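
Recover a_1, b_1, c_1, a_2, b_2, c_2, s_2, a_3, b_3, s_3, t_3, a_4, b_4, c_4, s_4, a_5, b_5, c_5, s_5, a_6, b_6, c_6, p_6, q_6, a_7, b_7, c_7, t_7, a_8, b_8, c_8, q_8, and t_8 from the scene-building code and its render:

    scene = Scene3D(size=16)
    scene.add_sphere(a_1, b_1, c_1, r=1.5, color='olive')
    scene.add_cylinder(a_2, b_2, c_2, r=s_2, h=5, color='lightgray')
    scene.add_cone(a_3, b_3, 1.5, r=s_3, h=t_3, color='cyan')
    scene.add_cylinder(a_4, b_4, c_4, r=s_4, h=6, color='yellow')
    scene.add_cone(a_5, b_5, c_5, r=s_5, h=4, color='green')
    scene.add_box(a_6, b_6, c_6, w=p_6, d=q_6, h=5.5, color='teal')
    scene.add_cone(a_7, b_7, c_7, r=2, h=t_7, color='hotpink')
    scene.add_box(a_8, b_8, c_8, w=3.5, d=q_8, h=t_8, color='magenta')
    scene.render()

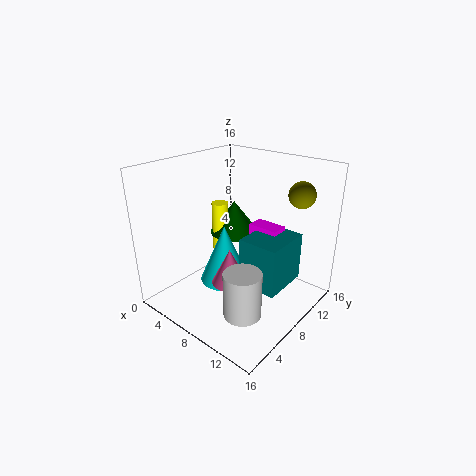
a_1 = 12.5, b_1 = 13.5, c_1 = 12.5, a_2 = 11.5, b_2 = 4.5, c_2 = 1.5, s_2 = 2, a_3 = 5.5, b_3 = 8.5, s_3 = 3, t_3 = 7, a_4 = 3.5, b_4 = 10, c_4 = 4.5, s_4 = 1, a_5 = 4.5, b_5 = 11.5, c_5 = 6.5, s_5 = 3, a_6 = 9, b_6 = 7, c_6 = 3, p_6 = 4.5, q_6 = 5.5, a_7 = 8.5, b_7 = 6, c_7 = 3.5, t_7 = 4, a_8 = 8, b_8 = 10, c_8 = 6, q_8 = 2, t_8 = 3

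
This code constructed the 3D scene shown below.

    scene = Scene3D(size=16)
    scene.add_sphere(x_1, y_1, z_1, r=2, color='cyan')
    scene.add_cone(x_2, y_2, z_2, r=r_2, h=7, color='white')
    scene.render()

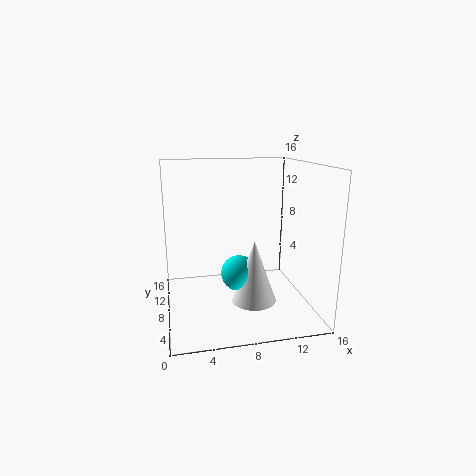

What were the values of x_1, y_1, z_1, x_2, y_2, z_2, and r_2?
x_1 = 8
y_1 = 7.5
z_1 = 4
x_2 = 9.5
y_2 = 6.5
z_2 = 1
r_2 = 2.5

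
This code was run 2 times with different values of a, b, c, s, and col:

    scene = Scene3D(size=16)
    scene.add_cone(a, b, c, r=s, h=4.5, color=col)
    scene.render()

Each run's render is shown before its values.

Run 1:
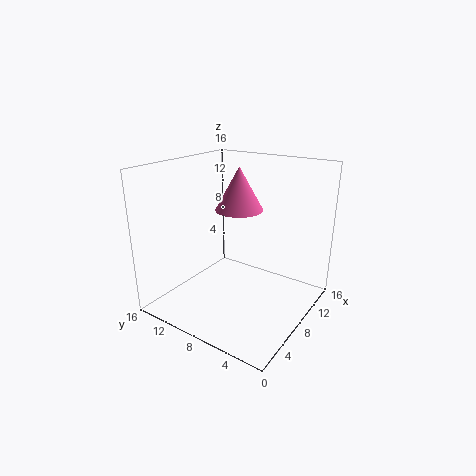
a = 7.5; b = 7.5; c = 11.5; s = 2.5; col = 'hotpink'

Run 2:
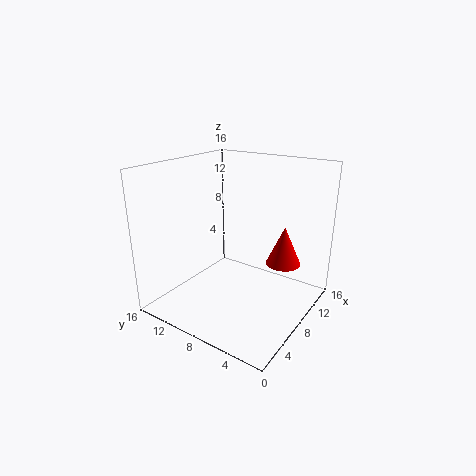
a = 11.5; b = 4; c = 4.5; s = 2; col = 'red'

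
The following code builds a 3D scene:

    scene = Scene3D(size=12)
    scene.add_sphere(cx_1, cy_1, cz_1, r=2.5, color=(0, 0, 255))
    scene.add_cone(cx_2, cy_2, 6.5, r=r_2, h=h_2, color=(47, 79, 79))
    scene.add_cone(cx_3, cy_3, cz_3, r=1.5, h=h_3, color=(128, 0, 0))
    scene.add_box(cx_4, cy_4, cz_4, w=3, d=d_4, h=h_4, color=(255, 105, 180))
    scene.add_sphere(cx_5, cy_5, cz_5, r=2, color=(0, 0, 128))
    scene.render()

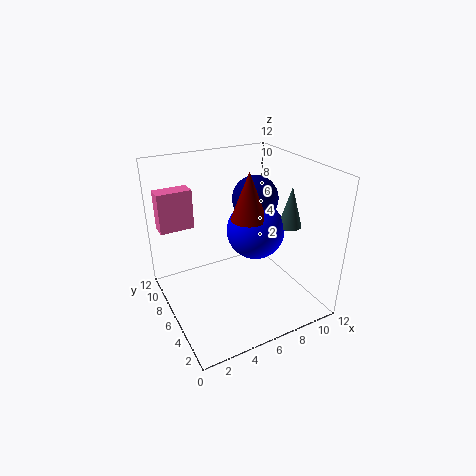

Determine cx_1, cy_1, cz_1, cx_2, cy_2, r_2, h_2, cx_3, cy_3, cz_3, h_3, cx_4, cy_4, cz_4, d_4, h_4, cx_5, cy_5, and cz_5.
cx_1 = 8, cy_1 = 6.5, cz_1 = 6, cx_2 = 10.5, cy_2 = 5, r_2 = 1, h_2 = 3.5, cx_3 = 7, cy_3 = 6, cz_3 = 7.5, h_3 = 4, cx_4 = 0.5, cy_4 = 9.5, cz_4 = 6, d_4 = 1.5, h_4 = 3.5, cx_5 = 8.5, cy_5 = 7.5, cz_5 = 8.5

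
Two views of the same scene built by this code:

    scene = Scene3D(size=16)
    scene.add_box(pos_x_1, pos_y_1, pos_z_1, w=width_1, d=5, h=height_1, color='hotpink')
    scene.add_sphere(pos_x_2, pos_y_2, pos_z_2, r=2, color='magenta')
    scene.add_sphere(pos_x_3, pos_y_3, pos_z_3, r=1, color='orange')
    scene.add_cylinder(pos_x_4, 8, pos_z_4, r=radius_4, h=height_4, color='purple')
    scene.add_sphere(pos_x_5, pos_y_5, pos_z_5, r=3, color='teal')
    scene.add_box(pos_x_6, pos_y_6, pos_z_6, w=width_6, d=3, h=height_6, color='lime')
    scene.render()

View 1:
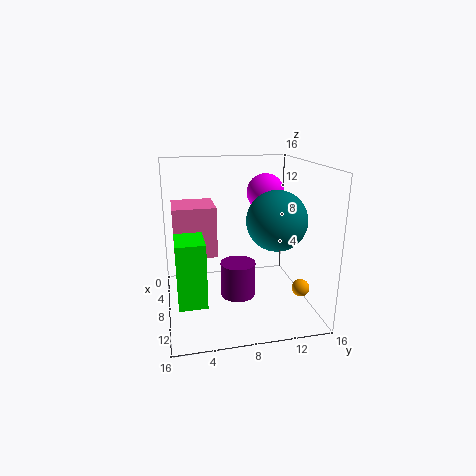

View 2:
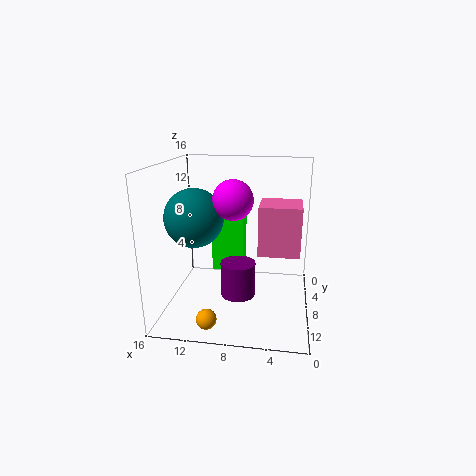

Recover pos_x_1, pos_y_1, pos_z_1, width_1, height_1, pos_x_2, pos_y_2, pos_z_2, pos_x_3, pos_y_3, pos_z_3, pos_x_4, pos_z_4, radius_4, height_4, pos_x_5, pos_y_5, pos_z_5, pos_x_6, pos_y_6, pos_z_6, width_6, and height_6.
pos_x_1 = 1; pos_y_1 = 1; pos_z_1 = 5; width_1 = 5; height_1 = 6; pos_x_2 = 8; pos_y_2 = 11; pos_z_2 = 13; pos_x_3 = 10; pos_y_3 = 15; pos_z_3 = 2; pos_x_4 = 8; pos_z_4 = 1; radius_4 = 2; height_4 = 4; pos_x_5 = 12; pos_y_5 = 11; pos_z_5 = 11; pos_x_6 = 8; pos_y_6 = 1; pos_z_6 = 2; width_6 = 4; height_6 = 7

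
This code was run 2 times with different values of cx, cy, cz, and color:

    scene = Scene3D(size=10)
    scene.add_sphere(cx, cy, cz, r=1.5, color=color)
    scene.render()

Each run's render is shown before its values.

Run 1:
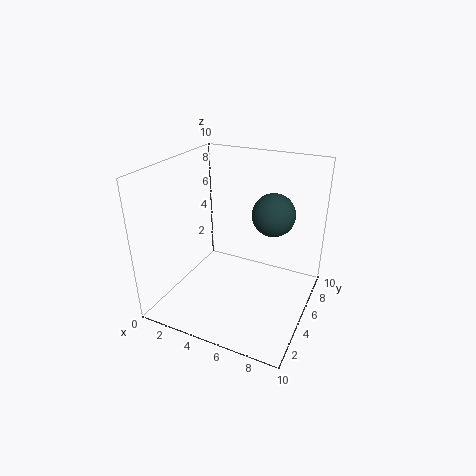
cx = 7; cy = 6.5; cz = 6.5; color = 'darkslategray'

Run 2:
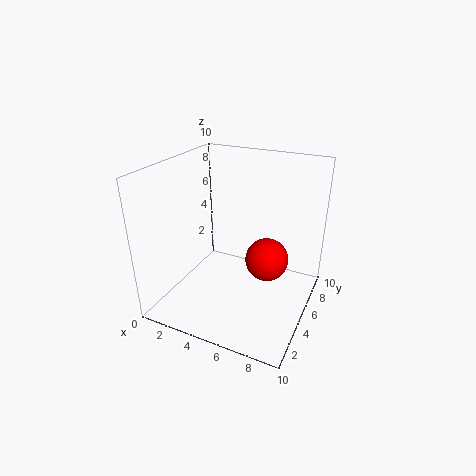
cx = 7; cy = 5.5; cz = 3.5; color = 'red'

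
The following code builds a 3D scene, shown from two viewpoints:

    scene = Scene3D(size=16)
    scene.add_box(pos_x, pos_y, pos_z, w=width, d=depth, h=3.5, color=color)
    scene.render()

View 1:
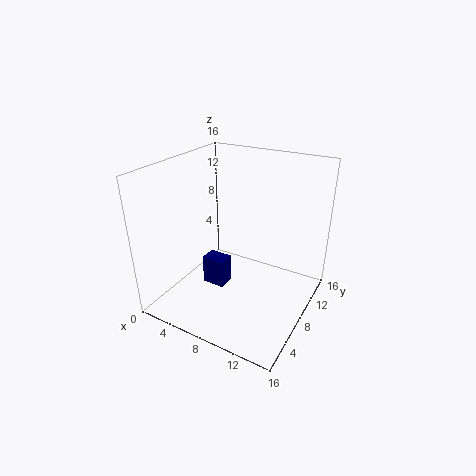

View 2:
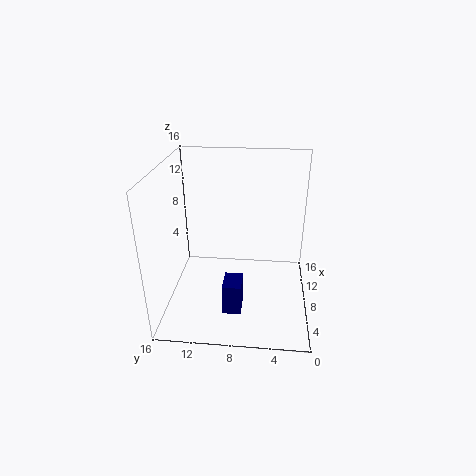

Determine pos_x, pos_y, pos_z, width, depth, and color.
pos_x = 3.5, pos_y = 7.25, pos_z = 1, width = 2.75, depth = 2, color = 'navy'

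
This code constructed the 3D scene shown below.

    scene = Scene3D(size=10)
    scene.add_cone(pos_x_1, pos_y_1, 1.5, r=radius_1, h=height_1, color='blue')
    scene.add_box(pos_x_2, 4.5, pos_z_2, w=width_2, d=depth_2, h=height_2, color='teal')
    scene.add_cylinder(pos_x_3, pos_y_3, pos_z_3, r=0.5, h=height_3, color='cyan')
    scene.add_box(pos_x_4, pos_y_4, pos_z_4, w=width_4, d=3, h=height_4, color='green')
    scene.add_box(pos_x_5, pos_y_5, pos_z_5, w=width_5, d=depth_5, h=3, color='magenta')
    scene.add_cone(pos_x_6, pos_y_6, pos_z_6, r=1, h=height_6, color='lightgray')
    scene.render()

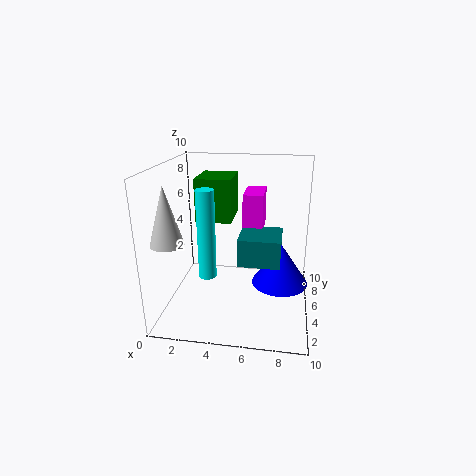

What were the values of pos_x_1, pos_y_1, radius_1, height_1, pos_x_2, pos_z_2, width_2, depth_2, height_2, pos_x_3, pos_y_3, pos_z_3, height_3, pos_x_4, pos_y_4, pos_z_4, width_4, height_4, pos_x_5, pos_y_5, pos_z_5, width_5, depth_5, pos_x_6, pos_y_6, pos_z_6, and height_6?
pos_x_1 = 8
pos_y_1 = 5.5
radius_1 = 2
height_1 = 3
pos_x_2 = 5
pos_z_2 = 3
width_2 = 3
depth_2 = 3
height_2 = 2
pos_x_3 = 4
pos_y_3 = 0.5
pos_z_3 = 4.5
height_3 = 5
pos_x_4 = 2
pos_y_4 = 5
pos_z_4 = 6
width_4 = 2.5
height_4 = 3
pos_x_5 = 5
pos_y_5 = 7
pos_z_5 = 4.5
width_5 = 1.5
depth_5 = 3
pos_x_6 = 1.5
pos_y_6 = 1
pos_z_6 = 6
height_6 = 3.5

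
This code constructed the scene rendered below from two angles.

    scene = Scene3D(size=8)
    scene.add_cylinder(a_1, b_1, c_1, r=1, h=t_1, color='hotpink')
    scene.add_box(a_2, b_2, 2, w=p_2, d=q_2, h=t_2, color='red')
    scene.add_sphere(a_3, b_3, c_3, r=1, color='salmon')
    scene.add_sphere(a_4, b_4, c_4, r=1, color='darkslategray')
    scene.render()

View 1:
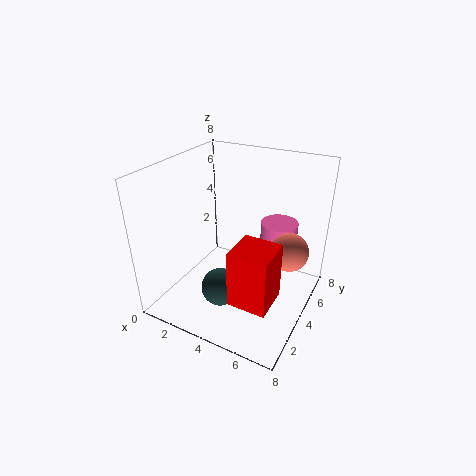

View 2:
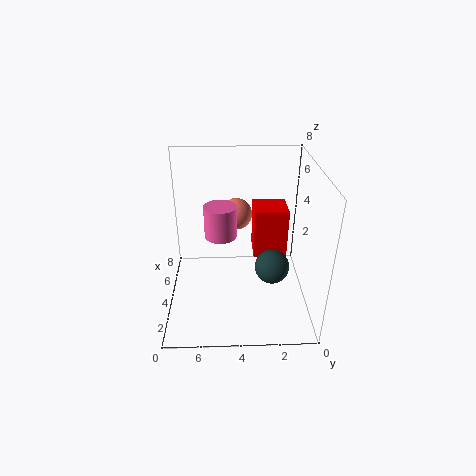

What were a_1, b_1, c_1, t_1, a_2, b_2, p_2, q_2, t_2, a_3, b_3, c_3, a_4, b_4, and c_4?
a_1 = 6
b_1 = 5
c_1 = 3
t_1 = 2
a_2 = 5
b_2 = 1
p_2 = 2
q_2 = 2
t_2 = 3
a_3 = 7
b_3 = 4
c_3 = 4
a_4 = 4
b_4 = 2
c_4 = 2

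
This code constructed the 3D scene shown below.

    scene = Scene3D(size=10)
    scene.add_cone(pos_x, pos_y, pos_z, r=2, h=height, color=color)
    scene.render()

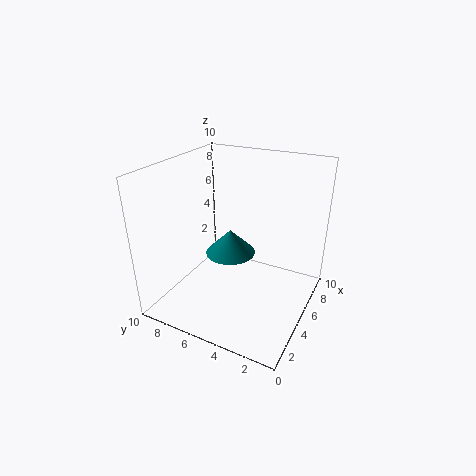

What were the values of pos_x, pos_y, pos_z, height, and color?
pos_x = 7.5; pos_y = 7; pos_z = 2; height = 2; color = 'teal'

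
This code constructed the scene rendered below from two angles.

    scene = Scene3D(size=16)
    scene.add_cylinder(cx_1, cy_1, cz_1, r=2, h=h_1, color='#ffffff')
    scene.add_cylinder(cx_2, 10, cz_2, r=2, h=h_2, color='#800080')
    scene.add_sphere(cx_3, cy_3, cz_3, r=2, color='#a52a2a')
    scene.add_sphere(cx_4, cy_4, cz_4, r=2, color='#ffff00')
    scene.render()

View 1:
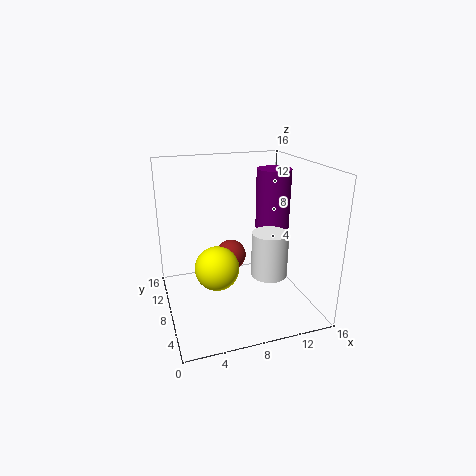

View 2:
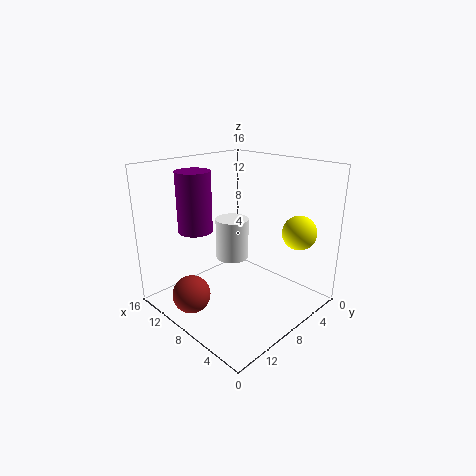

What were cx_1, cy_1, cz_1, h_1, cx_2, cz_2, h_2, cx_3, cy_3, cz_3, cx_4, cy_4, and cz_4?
cx_1 = 11
cy_1 = 6
cz_1 = 4
h_1 = 5
cx_2 = 13
cz_2 = 8
h_2 = 7
cx_3 = 9
cy_3 = 14
cz_3 = 3
cx_4 = 4
cy_4 = 2
cz_4 = 8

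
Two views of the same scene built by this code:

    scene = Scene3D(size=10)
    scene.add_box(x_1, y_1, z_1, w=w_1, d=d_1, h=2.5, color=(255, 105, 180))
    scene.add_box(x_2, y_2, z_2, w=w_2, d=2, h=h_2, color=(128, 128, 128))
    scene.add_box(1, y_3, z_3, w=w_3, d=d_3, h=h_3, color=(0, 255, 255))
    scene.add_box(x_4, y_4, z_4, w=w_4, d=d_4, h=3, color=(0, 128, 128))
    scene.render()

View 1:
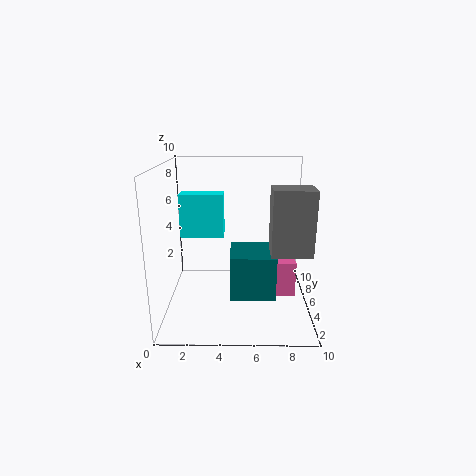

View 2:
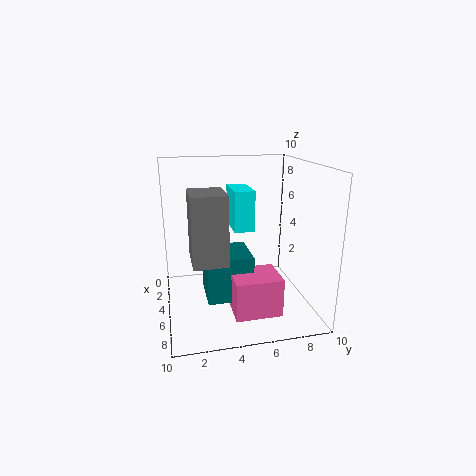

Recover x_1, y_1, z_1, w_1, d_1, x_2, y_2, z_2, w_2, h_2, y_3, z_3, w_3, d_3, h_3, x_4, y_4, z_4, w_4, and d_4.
x_1 = 6.5, y_1 = 4, z_1 = 1, w_1 = 2.5, d_1 = 3, x_2 = 7, y_2 = 1.5, z_2 = 5, w_2 = 2.5, h_2 = 4, y_3 = 5, z_3 = 5, w_3 = 3, d_3 = 1.5, h_3 = 3, x_4 = 4.5, y_4 = 2.5, z_4 = 1.5, w_4 = 3, d_4 = 3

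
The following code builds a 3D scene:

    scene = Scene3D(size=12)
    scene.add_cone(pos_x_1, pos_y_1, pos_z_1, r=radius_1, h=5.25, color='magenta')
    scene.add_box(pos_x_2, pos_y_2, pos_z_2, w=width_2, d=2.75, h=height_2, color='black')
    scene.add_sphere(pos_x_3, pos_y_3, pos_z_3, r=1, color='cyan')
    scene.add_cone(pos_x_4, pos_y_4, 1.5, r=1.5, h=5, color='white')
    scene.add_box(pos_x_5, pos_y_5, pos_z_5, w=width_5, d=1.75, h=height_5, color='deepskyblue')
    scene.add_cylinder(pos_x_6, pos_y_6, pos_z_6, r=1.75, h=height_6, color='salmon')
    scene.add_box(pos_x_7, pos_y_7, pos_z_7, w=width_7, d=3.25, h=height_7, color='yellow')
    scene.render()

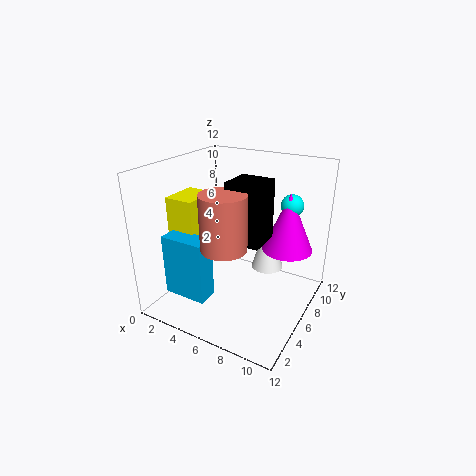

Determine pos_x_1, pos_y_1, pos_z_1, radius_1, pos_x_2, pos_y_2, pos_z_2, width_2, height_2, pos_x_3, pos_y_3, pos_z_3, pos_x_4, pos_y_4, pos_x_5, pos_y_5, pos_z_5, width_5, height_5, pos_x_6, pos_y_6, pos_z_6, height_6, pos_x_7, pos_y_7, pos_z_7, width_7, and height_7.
pos_x_1 = 9; pos_y_1 = 9.75; pos_z_1 = 4; radius_1 = 2.25; pos_x_2 = 6; pos_y_2 = 4; pos_z_2 = 6.5; width_2 = 2.75; height_2 = 4.75; pos_x_3 = 9; pos_y_3 = 10.25; pos_z_3 = 8; pos_x_4 = 7; pos_y_4 = 10; pos_x_5 = 1; pos_y_5 = 2.25; pos_z_5 = 1.25; width_5 = 3.75; height_5 = 5.25; pos_x_6 = 6.5; pos_y_6 = 3; pos_z_6 = 6.5; height_6 = 4.25; pos_x_7 = 0.5; pos_y_7 = 3.75; pos_z_7 = 4.75; width_7 = 2.5; height_7 = 4.5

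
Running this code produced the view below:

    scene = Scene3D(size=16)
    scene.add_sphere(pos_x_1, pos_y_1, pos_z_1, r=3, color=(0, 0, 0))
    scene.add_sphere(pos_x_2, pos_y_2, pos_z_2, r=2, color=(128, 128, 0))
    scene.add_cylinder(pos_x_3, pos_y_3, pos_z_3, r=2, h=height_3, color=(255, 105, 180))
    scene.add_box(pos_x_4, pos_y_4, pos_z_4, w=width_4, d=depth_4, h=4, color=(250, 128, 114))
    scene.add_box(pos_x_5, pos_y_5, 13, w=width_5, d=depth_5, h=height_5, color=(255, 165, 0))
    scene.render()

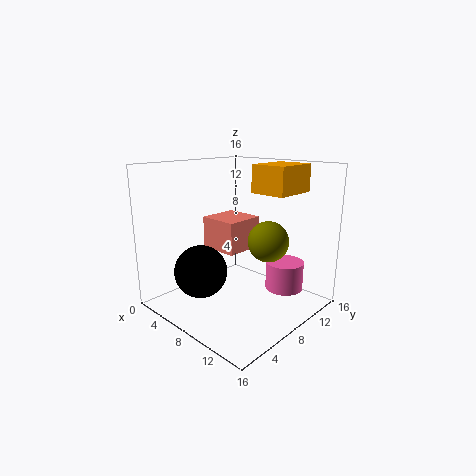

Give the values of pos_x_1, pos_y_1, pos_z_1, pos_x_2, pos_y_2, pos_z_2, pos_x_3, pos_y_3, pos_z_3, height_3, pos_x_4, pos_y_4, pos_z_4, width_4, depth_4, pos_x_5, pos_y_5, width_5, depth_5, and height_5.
pos_x_1 = 5, pos_y_1 = 5, pos_z_1 = 4, pos_x_2 = 13, pos_y_2 = 7, pos_z_2 = 9, pos_x_3 = 13, pos_y_3 = 10, pos_z_3 = 3, height_3 = 3, pos_x_4 = 1, pos_y_4 = 9, pos_z_4 = 5, width_4 = 5, depth_4 = 5, pos_x_5 = 9, pos_y_5 = 9, width_5 = 4, depth_5 = 5, height_5 = 3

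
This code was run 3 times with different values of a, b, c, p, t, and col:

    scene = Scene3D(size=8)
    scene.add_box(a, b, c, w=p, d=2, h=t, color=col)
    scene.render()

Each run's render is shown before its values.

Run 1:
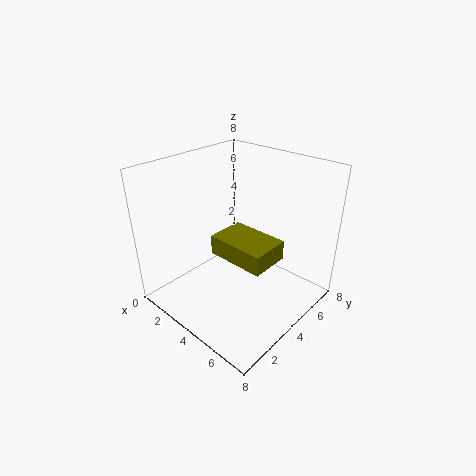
a = 4, b = 2, c = 4, p = 3, t = 1, col = 'olive'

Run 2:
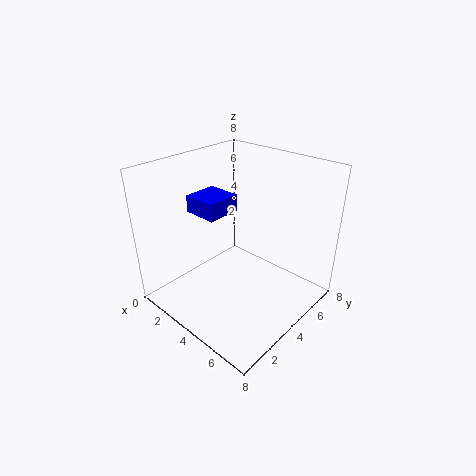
a = 1, b = 3, c = 5, p = 2, t = 1, col = 'blue'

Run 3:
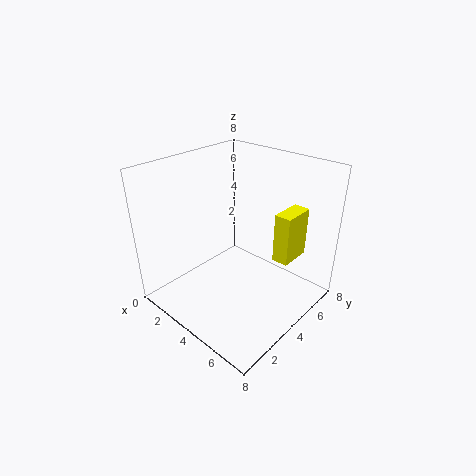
a = 5, b = 6, c = 2, p = 1, t = 3, col = 'yellow'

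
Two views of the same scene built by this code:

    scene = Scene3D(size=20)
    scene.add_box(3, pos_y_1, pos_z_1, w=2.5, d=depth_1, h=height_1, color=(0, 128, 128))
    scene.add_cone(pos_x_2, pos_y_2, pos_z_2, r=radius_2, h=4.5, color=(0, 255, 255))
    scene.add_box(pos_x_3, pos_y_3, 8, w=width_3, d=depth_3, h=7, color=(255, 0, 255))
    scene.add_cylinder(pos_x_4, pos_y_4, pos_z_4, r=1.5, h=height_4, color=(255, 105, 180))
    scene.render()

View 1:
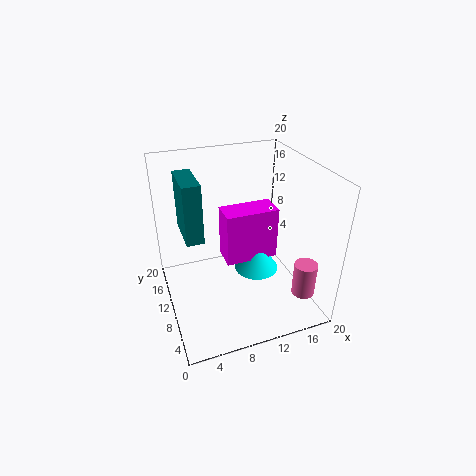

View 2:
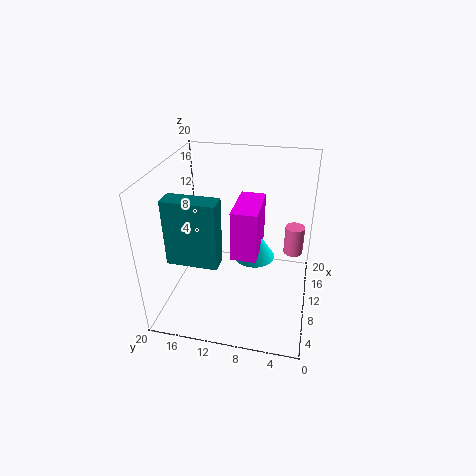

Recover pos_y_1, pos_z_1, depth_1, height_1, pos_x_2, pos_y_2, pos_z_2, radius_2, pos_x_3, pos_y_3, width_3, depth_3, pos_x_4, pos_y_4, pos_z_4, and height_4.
pos_y_1 = 11
pos_z_1 = 9.5
depth_1 = 6.5
height_1 = 8.5
pos_x_2 = 12
pos_y_2 = 8
pos_z_2 = 6
radius_2 = 3
pos_x_3 = 7.5
pos_y_3 = 7
width_3 = 7
depth_3 = 3.5
pos_x_4 = 16.5
pos_y_4 = 2.5
pos_z_4 = 4.5
height_4 = 4.5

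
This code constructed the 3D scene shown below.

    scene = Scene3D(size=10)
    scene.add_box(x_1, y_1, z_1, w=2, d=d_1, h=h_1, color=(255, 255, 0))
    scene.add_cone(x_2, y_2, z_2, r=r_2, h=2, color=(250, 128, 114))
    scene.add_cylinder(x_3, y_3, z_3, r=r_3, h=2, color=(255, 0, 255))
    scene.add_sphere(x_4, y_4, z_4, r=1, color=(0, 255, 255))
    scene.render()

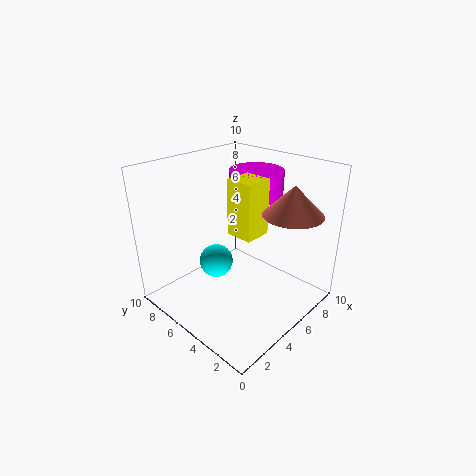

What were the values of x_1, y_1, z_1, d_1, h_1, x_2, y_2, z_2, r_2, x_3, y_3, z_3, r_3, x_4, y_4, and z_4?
x_1 = 5; y_1 = 4; z_1 = 5; d_1 = 2; h_1 = 4; x_2 = 7; y_2 = 2; z_2 = 7; r_2 = 2; x_3 = 8; y_3 = 6; z_3 = 7; r_3 = 2; x_4 = 2; y_4 = 4; z_4 = 5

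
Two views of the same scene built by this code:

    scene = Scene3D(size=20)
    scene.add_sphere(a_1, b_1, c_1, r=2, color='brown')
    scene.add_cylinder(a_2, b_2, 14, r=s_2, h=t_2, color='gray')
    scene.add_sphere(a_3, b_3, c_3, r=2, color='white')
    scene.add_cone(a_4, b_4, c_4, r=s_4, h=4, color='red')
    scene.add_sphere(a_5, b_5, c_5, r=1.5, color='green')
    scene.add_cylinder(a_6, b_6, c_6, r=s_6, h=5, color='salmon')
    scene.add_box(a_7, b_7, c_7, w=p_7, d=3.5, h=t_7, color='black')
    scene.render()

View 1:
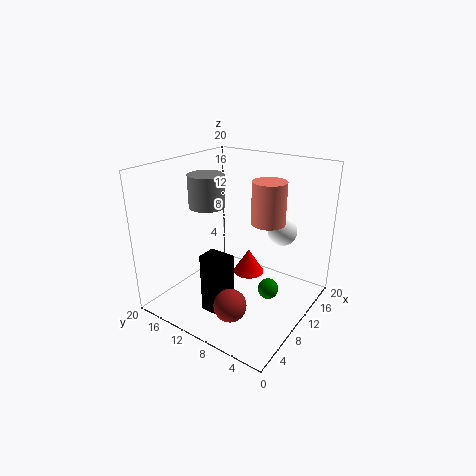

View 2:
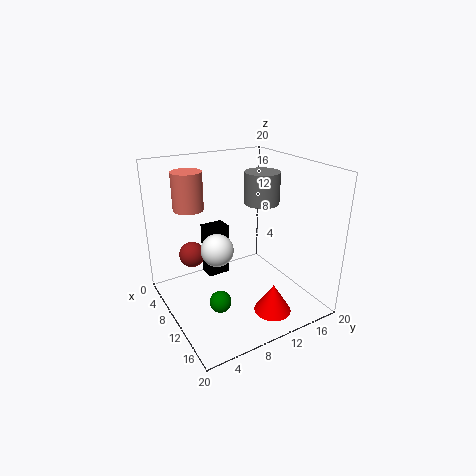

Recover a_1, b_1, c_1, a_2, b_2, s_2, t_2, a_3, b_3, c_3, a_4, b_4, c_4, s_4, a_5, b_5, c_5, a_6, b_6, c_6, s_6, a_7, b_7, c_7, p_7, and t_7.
a_1 = 2.5; b_1 = 6; c_1 = 5; a_2 = 9; b_2 = 14.5; s_2 = 2.5; t_2 = 4.5; a_3 = 13.5; b_3 = 5; c_3 = 11; a_4 = 16; b_4 = 12; c_4 = 1; s_4 = 2.5; a_5 = 12; b_5 = 6; c_5 = 2; a_6 = 7.5; b_6 = 4; c_6 = 14.5; s_6 = 2; a_7 = 3; b_7 = 7.5; c_7 = 2; p_7 = 2.5; t_7 = 8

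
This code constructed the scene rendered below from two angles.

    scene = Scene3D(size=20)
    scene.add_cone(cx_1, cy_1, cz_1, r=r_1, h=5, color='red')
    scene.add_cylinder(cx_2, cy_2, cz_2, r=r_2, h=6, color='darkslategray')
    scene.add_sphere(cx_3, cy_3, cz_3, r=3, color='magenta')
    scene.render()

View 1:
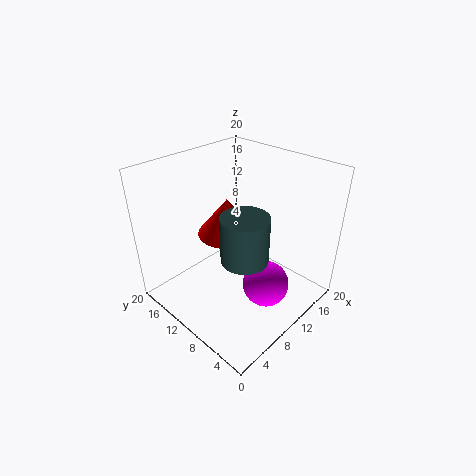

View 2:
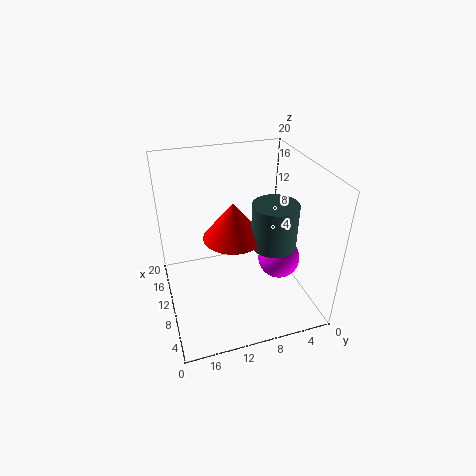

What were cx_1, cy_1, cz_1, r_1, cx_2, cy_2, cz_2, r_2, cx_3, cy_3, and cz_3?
cx_1 = 9, cy_1 = 11, cz_1 = 11, r_1 = 4, cx_2 = 7, cy_2 = 6, cz_2 = 10, r_2 = 3, cx_3 = 9, cy_3 = 4, cz_3 = 6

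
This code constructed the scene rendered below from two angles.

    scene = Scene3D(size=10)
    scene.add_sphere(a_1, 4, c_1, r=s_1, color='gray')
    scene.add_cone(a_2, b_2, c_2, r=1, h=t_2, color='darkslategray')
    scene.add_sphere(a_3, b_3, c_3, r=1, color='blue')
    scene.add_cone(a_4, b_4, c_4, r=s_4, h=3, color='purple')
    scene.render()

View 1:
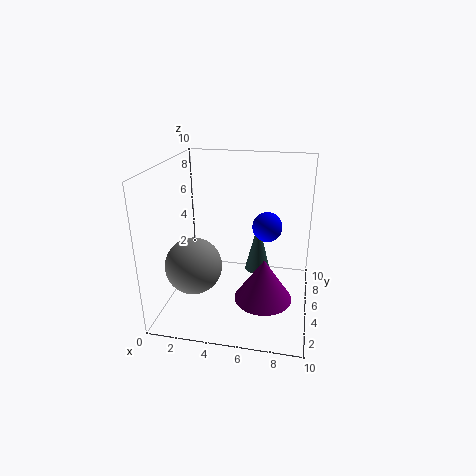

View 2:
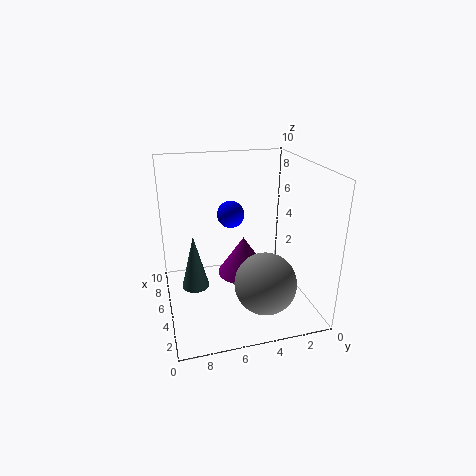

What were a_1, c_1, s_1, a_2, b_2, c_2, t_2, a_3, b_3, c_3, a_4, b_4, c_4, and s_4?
a_1 = 2; c_1 = 3; s_1 = 2; a_2 = 6; b_2 = 8; c_2 = 1; t_2 = 4; a_3 = 7; b_3 = 5; c_3 = 6; a_4 = 7; b_4 = 4; c_4 = 1; s_4 = 2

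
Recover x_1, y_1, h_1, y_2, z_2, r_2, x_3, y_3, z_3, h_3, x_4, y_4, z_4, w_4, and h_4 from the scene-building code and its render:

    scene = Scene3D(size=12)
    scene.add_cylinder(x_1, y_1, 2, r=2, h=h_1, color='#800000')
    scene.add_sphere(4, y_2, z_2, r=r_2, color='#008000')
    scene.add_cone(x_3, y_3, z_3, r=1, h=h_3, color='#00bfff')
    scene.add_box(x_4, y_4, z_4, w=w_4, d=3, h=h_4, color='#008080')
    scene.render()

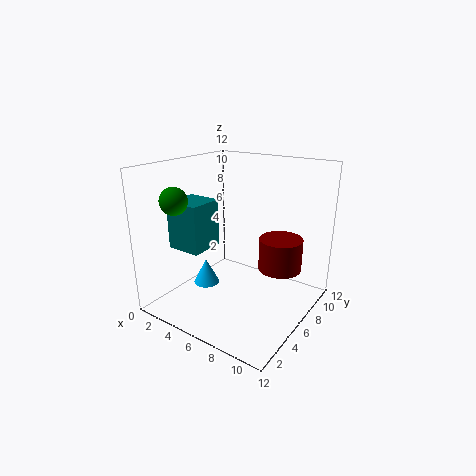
x_1 = 8; y_1 = 10; h_1 = 3; y_2 = 1; z_2 = 10; r_2 = 1; x_3 = 5; y_3 = 3; z_3 = 3; h_3 = 2; x_4 = 1; y_4 = 3; z_4 = 5; w_4 = 3; h_4 = 4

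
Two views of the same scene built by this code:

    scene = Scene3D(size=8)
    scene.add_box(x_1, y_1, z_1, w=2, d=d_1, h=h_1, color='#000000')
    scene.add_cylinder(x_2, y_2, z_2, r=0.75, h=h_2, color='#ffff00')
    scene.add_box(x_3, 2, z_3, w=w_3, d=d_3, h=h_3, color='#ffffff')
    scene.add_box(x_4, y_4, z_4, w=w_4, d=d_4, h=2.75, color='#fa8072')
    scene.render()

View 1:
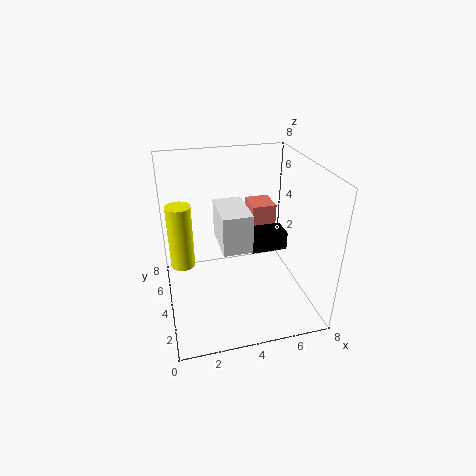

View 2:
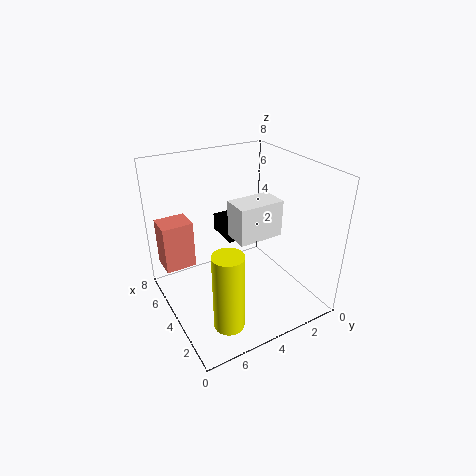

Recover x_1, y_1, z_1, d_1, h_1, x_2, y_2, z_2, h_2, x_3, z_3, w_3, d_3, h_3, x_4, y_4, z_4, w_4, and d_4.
x_1 = 4.5, y_1 = 3, z_1 = 3.5, d_1 = 1.25, h_1 = 1, x_2 = 1, y_2 = 6.25, z_2 = 1.25, h_2 = 4, x_3 = 2.75, z_3 = 4.25, w_3 = 1.5, d_3 = 2.5, h_3 = 2, x_4 = 5.5, y_4 = 6, z_4 = 2, w_4 = 1.5, d_4 = 1.75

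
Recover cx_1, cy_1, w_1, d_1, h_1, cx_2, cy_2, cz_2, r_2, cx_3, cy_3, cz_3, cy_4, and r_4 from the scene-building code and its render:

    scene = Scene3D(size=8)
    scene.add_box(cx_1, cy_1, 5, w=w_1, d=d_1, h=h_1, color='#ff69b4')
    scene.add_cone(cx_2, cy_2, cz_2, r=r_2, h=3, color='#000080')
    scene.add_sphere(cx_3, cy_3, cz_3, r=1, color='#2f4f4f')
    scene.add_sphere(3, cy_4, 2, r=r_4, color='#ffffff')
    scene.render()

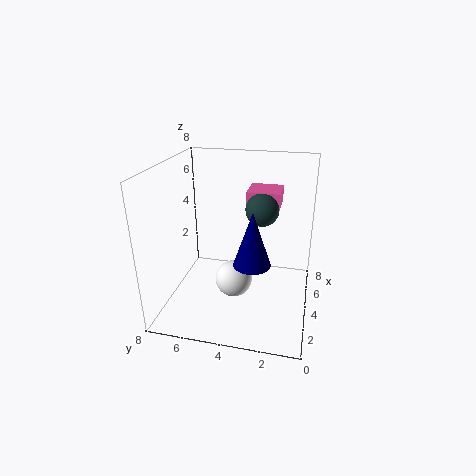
cx_1 = 6; cy_1 = 2; w_1 = 2; d_1 = 2; h_1 = 1; cx_2 = 3; cy_2 = 3; cz_2 = 3; r_2 = 1; cx_3 = 6; cy_3 = 3; cz_3 = 5; cy_4 = 4; r_4 = 1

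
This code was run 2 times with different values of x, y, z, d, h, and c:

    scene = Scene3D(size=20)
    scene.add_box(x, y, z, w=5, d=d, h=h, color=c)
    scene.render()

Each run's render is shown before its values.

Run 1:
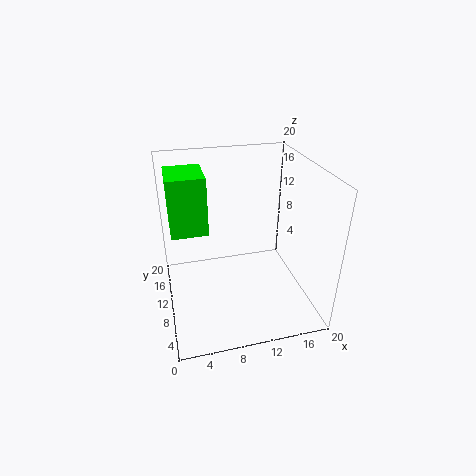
x = 1
y = 10
z = 11
d = 6
h = 8
c = 'lime'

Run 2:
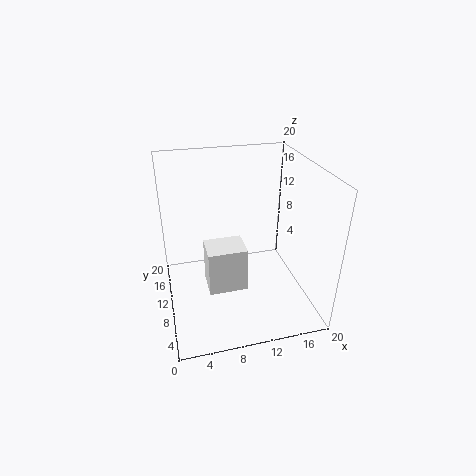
x = 5
y = 5
z = 5
d = 4
h = 6
c = 'white'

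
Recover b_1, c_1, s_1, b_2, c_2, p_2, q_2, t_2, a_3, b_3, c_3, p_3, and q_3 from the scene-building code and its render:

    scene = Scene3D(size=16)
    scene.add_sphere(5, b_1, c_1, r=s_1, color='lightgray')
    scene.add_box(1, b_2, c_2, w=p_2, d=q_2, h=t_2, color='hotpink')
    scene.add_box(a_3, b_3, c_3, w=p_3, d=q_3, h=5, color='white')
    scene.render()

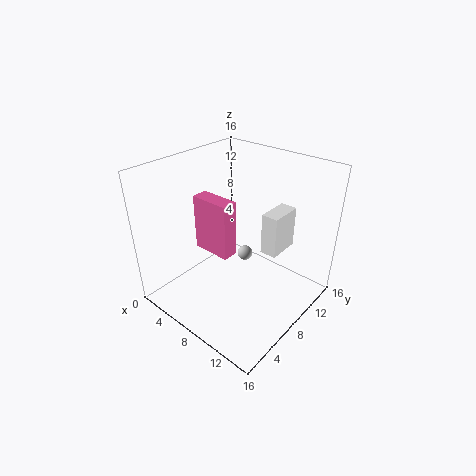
b_1 = 13; c_1 = 2; s_1 = 1; b_2 = 8; c_2 = 4; p_2 = 5; q_2 = 2; t_2 = 7; a_3 = 9; b_3 = 11; c_3 = 5; p_3 = 2; q_3 = 4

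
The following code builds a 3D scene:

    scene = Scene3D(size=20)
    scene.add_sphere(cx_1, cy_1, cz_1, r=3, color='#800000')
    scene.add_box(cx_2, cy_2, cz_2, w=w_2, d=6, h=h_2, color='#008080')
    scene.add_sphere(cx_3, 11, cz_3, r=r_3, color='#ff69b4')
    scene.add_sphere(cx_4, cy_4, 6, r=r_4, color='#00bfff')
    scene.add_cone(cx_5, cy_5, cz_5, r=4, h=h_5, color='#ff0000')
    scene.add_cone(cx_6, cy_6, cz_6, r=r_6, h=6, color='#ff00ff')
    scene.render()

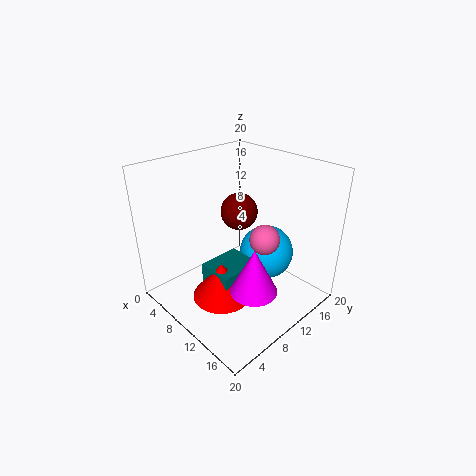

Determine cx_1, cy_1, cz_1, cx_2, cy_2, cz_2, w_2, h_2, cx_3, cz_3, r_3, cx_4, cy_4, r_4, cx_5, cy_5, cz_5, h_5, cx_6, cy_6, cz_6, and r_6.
cx_1 = 4, cy_1 = 16, cz_1 = 10, cx_2 = 8, cy_2 = 5, cz_2 = 4, w_2 = 5, h_2 = 3, cx_3 = 14, cz_3 = 11, r_3 = 2, cx_4 = 11, cy_4 = 15, r_4 = 4, cx_5 = 11, cy_5 = 6, cz_5 = 3, h_5 = 5, cx_6 = 16, cy_6 = 7, cz_6 = 6, r_6 = 3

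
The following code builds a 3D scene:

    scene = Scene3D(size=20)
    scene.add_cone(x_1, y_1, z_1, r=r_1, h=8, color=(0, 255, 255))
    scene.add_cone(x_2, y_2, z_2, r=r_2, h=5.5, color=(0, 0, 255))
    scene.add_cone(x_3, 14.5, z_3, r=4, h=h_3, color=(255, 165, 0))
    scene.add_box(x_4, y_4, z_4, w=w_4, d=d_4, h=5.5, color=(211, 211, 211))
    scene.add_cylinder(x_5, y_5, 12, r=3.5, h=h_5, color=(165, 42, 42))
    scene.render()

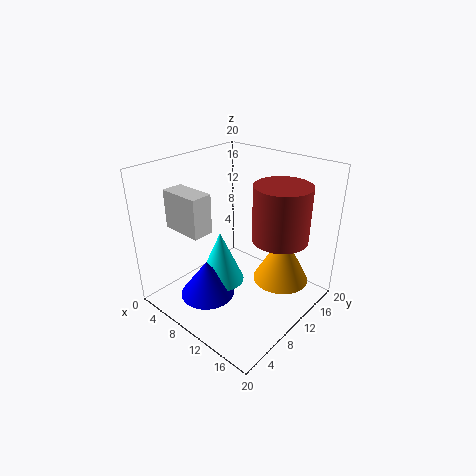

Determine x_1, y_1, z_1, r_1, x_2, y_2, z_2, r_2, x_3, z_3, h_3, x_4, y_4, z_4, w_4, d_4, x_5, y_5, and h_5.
x_1 = 6.5; y_1 = 10; z_1 = 1.5; r_1 = 3.5; x_2 = 6.5; y_2 = 7; z_2 = 0.5; r_2 = 4; x_3 = 14.5; z_3 = 3; h_3 = 7.5; x_4 = 1.5; y_4 = 4.5; z_4 = 11; w_4 = 6; d_4 = 3; x_5 = 16.5; y_5 = 10.5; h_5 = 7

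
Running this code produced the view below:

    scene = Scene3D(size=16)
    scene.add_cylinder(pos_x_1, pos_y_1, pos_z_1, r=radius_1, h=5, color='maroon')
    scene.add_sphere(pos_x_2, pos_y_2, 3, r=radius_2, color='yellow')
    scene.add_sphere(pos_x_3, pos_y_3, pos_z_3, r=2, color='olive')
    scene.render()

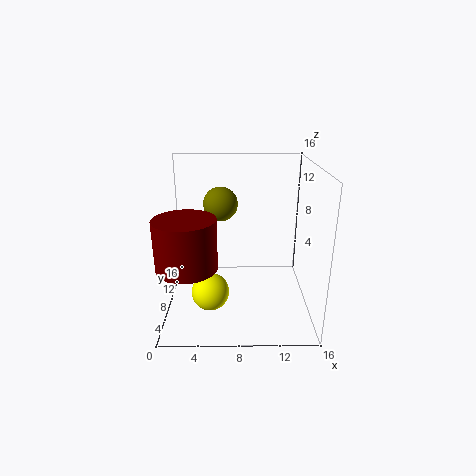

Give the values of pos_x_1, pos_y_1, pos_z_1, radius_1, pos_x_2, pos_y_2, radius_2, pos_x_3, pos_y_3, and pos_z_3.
pos_x_1 = 3
pos_y_1 = 3
pos_z_1 = 7
radius_1 = 3
pos_x_2 = 5
pos_y_2 = 5
radius_2 = 2
pos_x_3 = 6
pos_y_3 = 11
pos_z_3 = 11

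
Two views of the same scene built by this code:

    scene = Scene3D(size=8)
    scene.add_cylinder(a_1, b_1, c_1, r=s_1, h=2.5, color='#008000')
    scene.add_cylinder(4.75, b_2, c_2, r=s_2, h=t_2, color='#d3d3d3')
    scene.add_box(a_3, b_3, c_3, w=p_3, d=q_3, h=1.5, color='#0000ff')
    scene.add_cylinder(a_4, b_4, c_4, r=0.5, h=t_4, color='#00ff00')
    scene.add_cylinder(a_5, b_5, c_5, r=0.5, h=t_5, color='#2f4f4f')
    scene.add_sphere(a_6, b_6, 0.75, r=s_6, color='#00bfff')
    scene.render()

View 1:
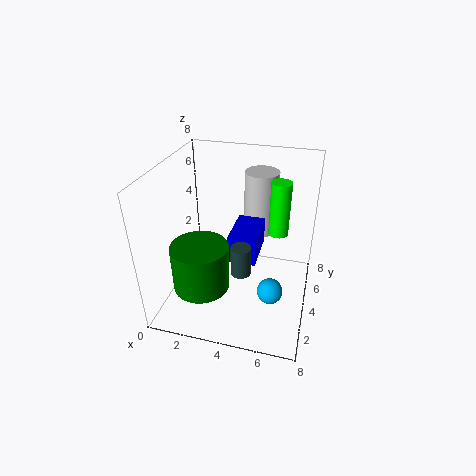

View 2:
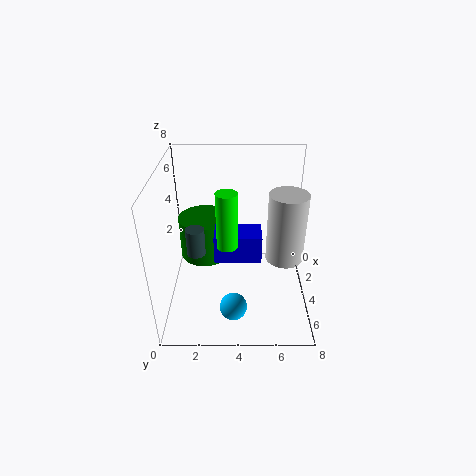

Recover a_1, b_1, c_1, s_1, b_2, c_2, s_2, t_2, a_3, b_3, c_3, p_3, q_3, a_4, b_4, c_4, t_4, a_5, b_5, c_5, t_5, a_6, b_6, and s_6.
a_1 = 2.5
b_1 = 2
c_1 = 2
s_1 = 1.5
b_2 = 6.5
c_2 = 3.25
s_2 = 1
t_2 = 3.75
a_3 = 3.75
b_3 = 2.75
c_3 = 3.25
p_3 = 1.5
q_3 = 2.5
a_4 = 6.25
b_4 = 3.5
c_4 = 5
t_4 = 2.75
a_5 = 4.75
b_5 = 1.75
c_5 = 3.5
t_5 = 1.5
a_6 = 6
b_6 = 3.75
s_6 = 0.75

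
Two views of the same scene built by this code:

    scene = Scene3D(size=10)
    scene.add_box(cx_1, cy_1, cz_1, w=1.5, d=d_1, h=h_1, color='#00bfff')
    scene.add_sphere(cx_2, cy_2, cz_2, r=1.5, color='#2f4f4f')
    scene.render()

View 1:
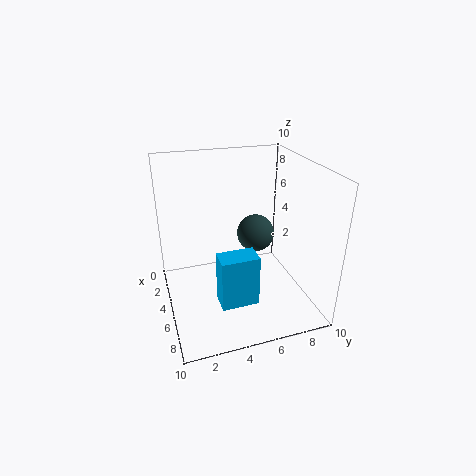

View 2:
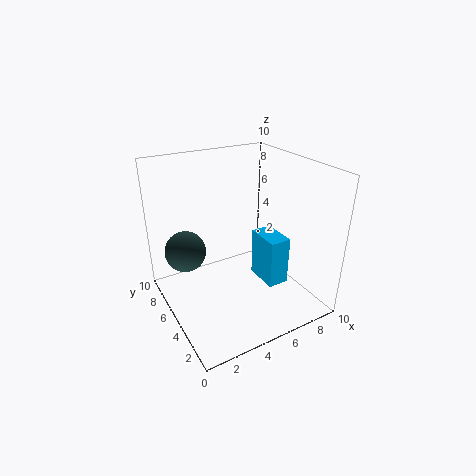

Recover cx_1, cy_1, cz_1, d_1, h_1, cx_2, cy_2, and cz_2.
cx_1 = 6.5, cy_1 = 3, cz_1 = 1.5, d_1 = 2.5, h_1 = 3.5, cx_2 = 2, cy_2 = 7.5, cz_2 = 3.5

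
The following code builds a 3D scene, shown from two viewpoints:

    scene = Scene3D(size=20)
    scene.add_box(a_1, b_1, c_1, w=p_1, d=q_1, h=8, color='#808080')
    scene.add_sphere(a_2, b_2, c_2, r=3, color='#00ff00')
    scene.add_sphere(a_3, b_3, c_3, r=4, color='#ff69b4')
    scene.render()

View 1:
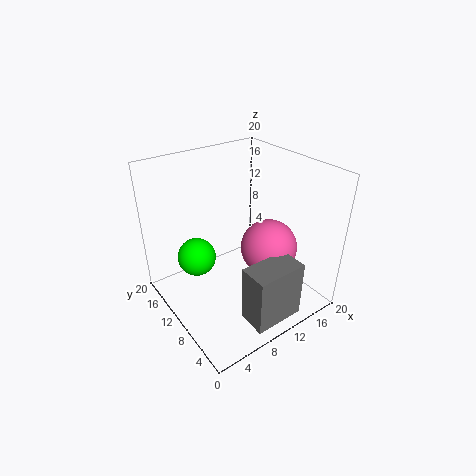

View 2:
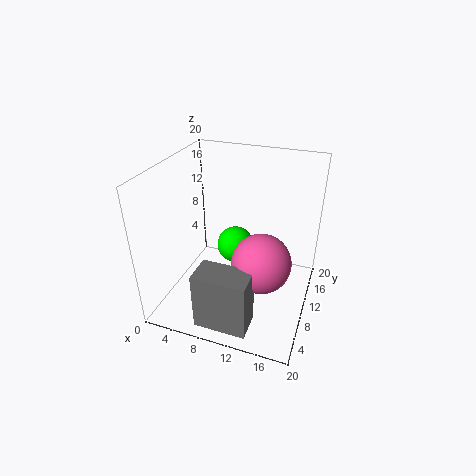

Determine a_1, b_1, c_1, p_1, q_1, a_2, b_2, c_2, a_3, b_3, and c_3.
a_1 = 7
b_1 = 1
c_1 = 1
p_1 = 7
q_1 = 4
a_2 = 7
b_2 = 17
c_2 = 4
a_3 = 14
b_3 = 8
c_3 = 8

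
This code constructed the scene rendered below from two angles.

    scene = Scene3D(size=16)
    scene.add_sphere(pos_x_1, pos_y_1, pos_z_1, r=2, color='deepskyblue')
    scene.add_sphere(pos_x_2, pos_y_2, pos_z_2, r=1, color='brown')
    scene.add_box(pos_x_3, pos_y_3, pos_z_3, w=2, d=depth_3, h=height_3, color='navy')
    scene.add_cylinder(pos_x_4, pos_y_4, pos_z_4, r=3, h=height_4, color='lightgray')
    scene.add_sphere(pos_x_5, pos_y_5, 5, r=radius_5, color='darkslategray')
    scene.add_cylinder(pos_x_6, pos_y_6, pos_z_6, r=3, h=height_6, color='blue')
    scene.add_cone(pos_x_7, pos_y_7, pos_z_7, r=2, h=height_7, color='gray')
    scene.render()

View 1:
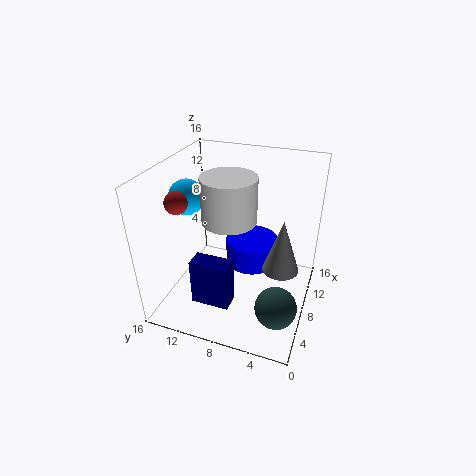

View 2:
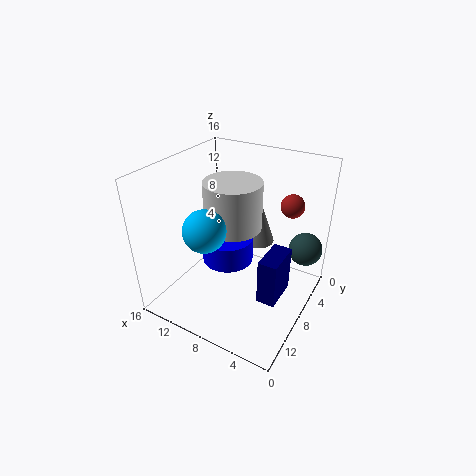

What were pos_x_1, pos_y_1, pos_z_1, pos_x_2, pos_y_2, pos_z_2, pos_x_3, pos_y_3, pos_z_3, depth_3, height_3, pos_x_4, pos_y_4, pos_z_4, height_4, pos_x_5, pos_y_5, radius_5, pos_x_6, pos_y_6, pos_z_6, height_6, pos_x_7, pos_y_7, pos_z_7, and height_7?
pos_x_1 = 8
pos_y_1 = 14
pos_z_1 = 12
pos_x_2 = 1
pos_y_2 = 11
pos_z_2 = 15
pos_x_3 = 2
pos_y_3 = 7
pos_z_3 = 3
depth_3 = 4
height_3 = 5
pos_x_4 = 8
pos_y_4 = 9
pos_z_4 = 10
height_4 = 5
pos_x_5 = 2
pos_y_5 = 2
radius_5 = 2
pos_x_6 = 10
pos_y_6 = 7
pos_z_6 = 4
height_6 = 3
pos_x_7 = 8
pos_y_7 = 3
pos_z_7 = 5
height_7 = 6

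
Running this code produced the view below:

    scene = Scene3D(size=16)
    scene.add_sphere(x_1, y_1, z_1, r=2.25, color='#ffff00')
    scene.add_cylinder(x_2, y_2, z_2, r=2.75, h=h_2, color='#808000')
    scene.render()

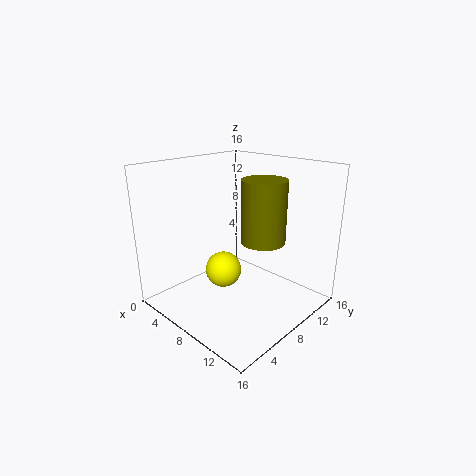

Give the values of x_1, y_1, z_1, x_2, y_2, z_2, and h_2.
x_1 = 4.25
y_1 = 9.25
z_1 = 2.25
x_2 = 7.75
y_2 = 12.75
z_2 = 6
h_2 = 7.75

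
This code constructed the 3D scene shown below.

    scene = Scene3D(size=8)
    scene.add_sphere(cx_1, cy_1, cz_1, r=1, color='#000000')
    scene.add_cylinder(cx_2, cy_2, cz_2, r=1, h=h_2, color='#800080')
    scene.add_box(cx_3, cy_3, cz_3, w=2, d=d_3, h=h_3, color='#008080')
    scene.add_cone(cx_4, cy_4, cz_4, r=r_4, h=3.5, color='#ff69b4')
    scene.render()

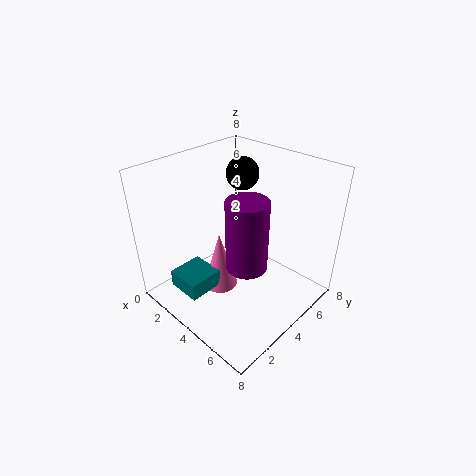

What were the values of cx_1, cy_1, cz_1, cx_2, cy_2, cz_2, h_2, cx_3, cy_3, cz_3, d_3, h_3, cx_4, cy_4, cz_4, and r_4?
cx_1 = 2
cy_1 = 6.5
cz_1 = 6.5
cx_2 = 6
cy_2 = 2.5
cz_2 = 4
h_2 = 3.5
cx_3 = 1.5
cy_3 = 1
cz_3 = 1
d_3 = 2
h_3 = 1
cx_4 = 3
cy_4 = 3.5
cz_4 = 0.5
r_4 = 1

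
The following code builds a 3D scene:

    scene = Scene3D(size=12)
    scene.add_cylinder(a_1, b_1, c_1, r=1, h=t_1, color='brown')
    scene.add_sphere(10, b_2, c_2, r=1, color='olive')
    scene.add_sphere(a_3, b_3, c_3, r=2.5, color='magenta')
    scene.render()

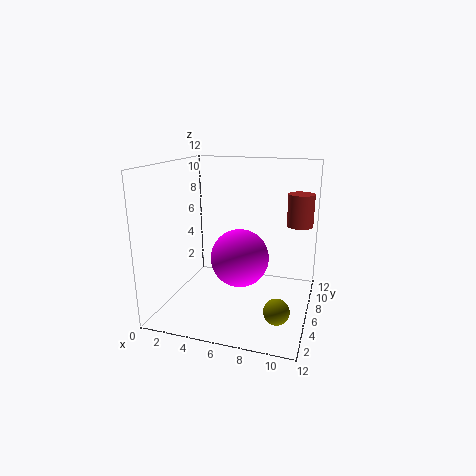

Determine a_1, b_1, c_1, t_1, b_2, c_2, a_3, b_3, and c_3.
a_1 = 11, b_1 = 6, c_1 = 7.5, t_1 = 2.5, b_2 = 3, c_2 = 1.5, a_3 = 6, b_3 = 6.5, c_3 = 4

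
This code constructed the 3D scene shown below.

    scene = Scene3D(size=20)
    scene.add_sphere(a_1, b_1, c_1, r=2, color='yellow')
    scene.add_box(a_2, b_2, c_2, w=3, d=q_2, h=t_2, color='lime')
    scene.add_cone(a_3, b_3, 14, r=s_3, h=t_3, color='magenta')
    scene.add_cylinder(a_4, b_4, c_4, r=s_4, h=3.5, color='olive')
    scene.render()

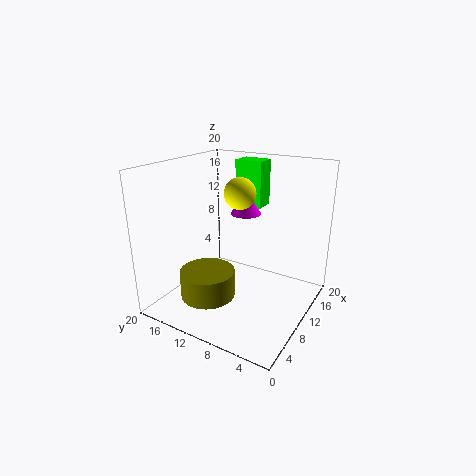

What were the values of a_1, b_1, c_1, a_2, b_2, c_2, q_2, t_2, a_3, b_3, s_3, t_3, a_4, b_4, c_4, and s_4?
a_1 = 8
b_1 = 8.5
c_1 = 17
a_2 = 13.5
b_2 = 8.5
c_2 = 13.5
q_2 = 4
t_2 = 6.5
a_3 = 9.5
b_3 = 8.5
s_3 = 2
t_3 = 3
a_4 = 4
b_4 = 11
c_4 = 4
s_4 = 3.5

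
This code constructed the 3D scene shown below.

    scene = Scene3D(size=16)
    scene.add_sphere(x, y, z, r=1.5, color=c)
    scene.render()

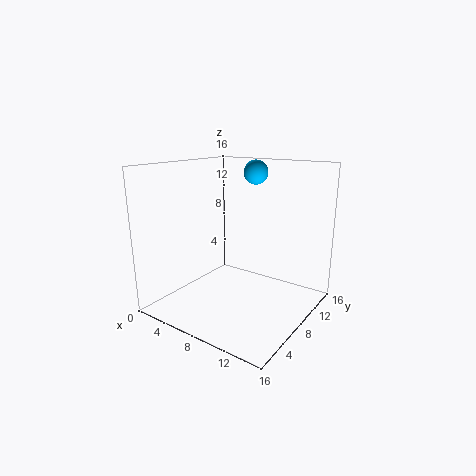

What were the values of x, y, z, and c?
x = 6.5, y = 14, z = 14.5, c = 'deepskyblue'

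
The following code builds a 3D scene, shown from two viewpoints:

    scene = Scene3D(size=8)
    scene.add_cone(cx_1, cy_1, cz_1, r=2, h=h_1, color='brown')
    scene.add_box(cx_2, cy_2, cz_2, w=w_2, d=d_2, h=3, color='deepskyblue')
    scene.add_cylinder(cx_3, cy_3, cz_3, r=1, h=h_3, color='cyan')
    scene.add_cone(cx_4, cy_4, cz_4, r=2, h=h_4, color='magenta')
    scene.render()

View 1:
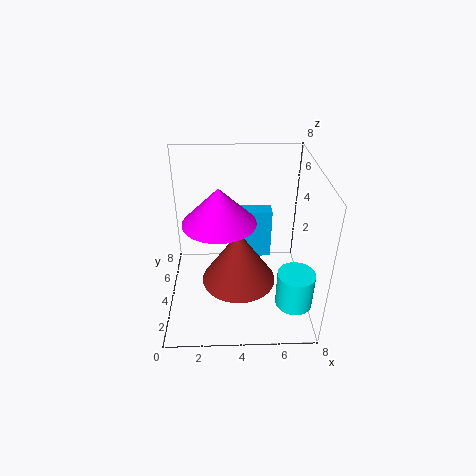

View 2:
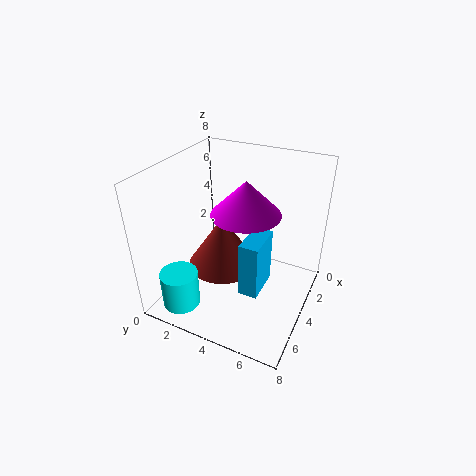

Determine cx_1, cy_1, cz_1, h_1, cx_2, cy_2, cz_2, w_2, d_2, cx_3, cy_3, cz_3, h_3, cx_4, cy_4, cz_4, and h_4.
cx_1 = 4, cy_1 = 3, cz_1 = 2, h_1 = 3, cx_2 = 4, cy_2 = 5, cz_2 = 2, w_2 = 2, d_2 = 1, cx_3 = 7, cy_3 = 2, cz_3 = 1, h_3 = 2, cx_4 = 3, cy_4 = 4, cz_4 = 5, h_4 = 2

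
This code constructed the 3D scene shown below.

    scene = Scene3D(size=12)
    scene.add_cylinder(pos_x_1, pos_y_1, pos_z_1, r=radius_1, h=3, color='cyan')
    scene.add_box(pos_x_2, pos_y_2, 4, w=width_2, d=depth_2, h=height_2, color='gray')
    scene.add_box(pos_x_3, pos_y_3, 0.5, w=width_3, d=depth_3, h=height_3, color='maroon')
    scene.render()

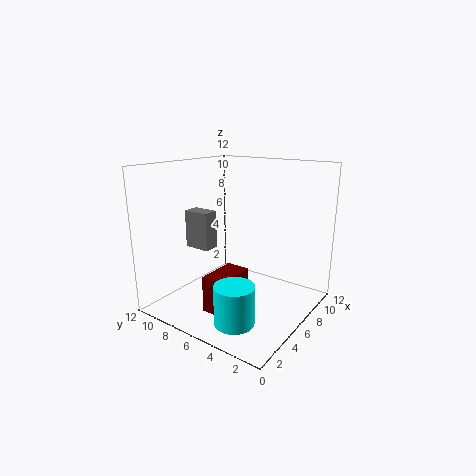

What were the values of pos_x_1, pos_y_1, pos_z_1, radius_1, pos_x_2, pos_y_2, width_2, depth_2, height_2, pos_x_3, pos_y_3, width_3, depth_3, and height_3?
pos_x_1 = 2; pos_y_1 = 3.5; pos_z_1 = 1; radius_1 = 1.5; pos_x_2 = 6; pos_y_2 = 9.5; width_2 = 1.5; depth_2 = 2.5; height_2 = 3.5; pos_x_3 = 2.5; pos_y_3 = 5; width_3 = 3.5; depth_3 = 2; height_3 = 3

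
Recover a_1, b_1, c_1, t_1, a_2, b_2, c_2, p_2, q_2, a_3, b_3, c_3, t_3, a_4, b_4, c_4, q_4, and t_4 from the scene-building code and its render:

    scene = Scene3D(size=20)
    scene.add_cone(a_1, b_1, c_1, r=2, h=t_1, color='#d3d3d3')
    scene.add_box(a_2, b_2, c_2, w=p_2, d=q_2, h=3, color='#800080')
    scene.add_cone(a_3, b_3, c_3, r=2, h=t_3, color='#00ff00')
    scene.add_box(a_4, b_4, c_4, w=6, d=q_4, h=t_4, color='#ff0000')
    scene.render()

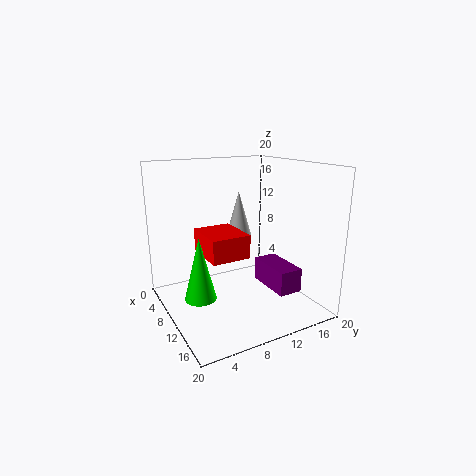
a_1 = 3
b_1 = 14
c_1 = 8
t_1 = 7
a_2 = 13
b_2 = 11
c_2 = 5
p_2 = 6
q_2 = 3
a_3 = 13
b_3 = 3
c_3 = 4
t_3 = 8
a_4 = 9
b_4 = 4
c_4 = 9
q_4 = 5
t_4 = 3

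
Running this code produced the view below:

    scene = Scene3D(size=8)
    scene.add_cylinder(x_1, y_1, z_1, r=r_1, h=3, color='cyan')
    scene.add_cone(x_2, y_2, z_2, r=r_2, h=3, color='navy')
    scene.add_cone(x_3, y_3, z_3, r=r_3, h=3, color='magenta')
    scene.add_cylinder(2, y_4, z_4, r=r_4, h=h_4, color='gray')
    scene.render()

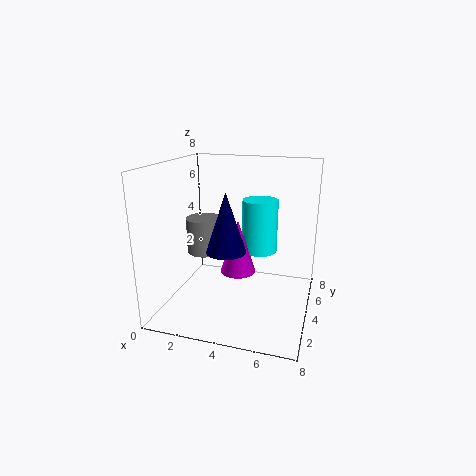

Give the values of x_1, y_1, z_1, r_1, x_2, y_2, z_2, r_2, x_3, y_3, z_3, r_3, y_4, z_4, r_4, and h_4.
x_1 = 5
y_1 = 5
z_1 = 3
r_1 = 1
x_2 = 4
y_2 = 2
z_2 = 4
r_2 = 1
x_3 = 4
y_3 = 4
z_3 = 2
r_3 = 1
y_4 = 4
z_4 = 3
r_4 = 1
h_4 = 2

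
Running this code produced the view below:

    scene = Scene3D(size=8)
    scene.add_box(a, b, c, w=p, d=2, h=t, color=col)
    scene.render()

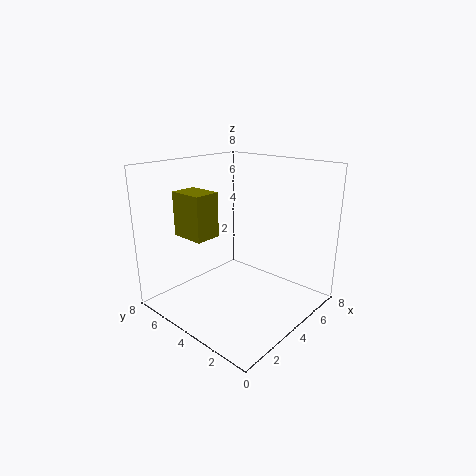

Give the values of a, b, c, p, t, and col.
a = 2; b = 5; c = 4; p = 1.5; t = 2.5; col = 'olive'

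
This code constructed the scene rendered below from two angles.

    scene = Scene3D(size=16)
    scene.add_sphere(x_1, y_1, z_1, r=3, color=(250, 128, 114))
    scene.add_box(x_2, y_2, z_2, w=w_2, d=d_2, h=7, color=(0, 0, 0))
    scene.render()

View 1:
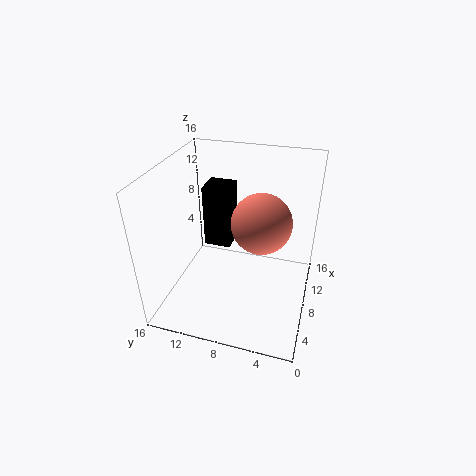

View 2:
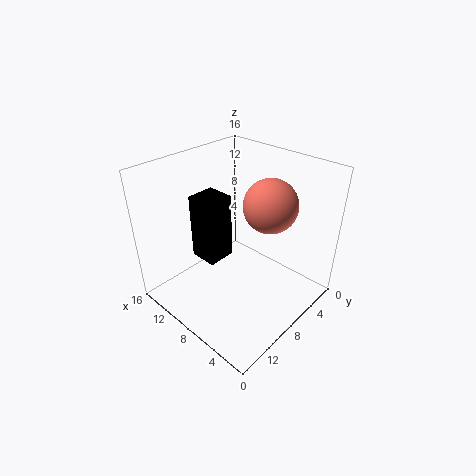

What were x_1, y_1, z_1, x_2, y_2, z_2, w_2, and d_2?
x_1 = 6, y_1 = 5, z_1 = 11.5, x_2 = 8, y_2 = 9, z_2 = 6.5, w_2 = 3, d_2 = 3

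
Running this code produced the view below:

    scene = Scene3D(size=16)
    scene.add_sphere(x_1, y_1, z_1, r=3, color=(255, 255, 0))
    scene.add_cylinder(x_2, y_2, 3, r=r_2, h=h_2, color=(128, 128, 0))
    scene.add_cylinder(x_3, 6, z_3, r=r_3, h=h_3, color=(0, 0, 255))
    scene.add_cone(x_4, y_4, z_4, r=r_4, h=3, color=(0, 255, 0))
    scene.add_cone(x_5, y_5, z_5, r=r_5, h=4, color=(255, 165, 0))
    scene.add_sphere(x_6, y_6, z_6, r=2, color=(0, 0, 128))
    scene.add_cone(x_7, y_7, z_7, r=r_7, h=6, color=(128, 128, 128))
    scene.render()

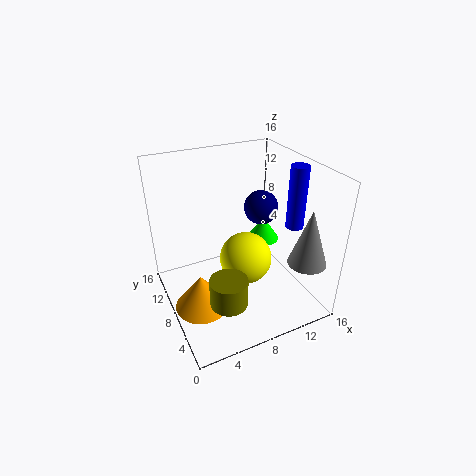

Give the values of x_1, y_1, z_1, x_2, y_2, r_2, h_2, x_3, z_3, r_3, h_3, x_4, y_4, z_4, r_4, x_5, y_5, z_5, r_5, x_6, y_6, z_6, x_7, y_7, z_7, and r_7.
x_1 = 9; y_1 = 8; z_1 = 5; x_2 = 5; y_2 = 4; r_2 = 2; h_2 = 3; x_3 = 14; z_3 = 9; r_3 = 1; h_3 = 7; x_4 = 13; y_4 = 11; z_4 = 5; r_4 = 2; x_5 = 3; y_5 = 7; z_5 = 1; r_5 = 3; x_6 = 12; y_6 = 10; z_6 = 10; x_7 = 13; y_7 = 2; z_7 = 7; r_7 = 2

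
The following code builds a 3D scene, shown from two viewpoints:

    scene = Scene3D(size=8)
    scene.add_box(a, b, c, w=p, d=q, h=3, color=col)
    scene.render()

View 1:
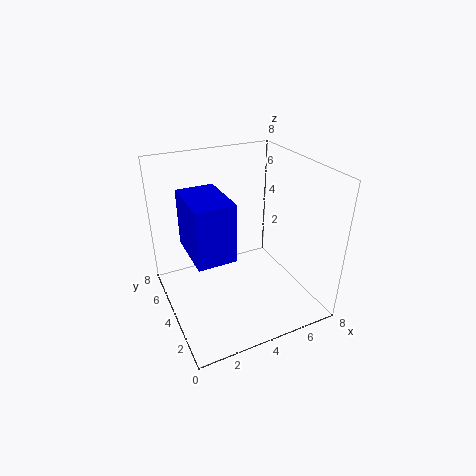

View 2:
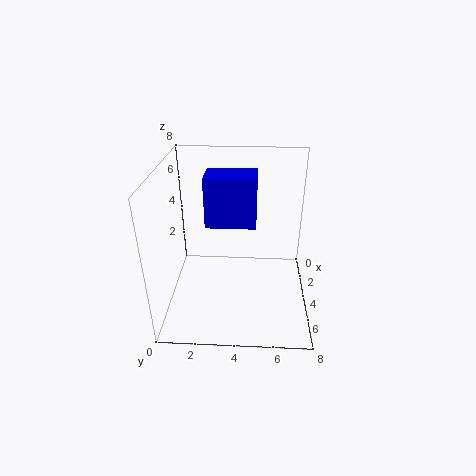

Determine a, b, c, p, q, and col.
a = 1, b = 2, c = 4, p = 2, q = 3, col = 'blue'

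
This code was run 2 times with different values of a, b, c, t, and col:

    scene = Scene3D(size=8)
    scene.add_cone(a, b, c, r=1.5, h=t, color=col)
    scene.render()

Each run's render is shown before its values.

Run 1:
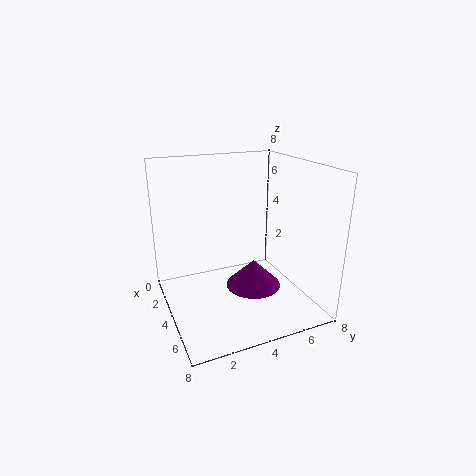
a = 5, b = 4.5, c = 1.5, t = 1.5, col = 'purple'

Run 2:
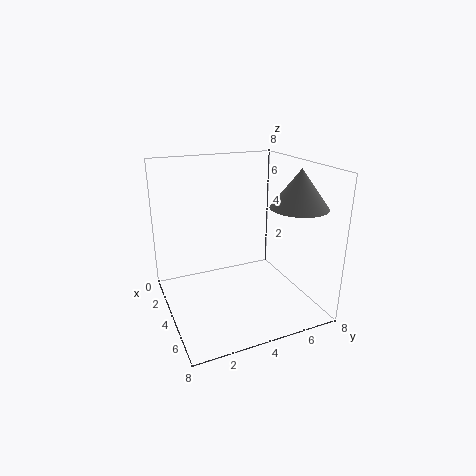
a = 6, b = 6.5, c = 6, t = 2, col = 'gray'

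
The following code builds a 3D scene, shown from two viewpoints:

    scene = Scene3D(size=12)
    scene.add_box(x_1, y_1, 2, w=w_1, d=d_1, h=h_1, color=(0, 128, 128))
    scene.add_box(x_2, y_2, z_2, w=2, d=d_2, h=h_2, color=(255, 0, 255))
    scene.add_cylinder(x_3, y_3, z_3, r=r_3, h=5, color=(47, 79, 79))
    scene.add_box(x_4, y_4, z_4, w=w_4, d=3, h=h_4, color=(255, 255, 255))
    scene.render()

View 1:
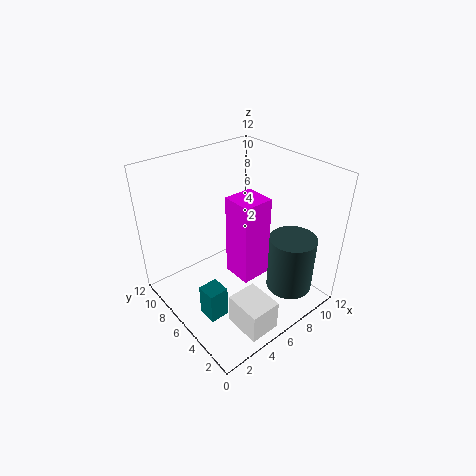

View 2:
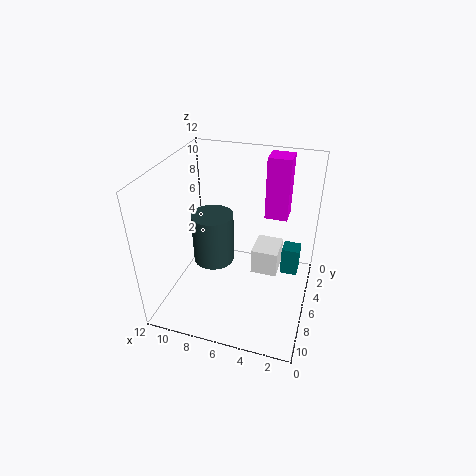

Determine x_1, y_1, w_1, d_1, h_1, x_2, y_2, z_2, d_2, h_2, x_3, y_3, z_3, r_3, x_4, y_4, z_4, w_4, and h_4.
x_1 = 1
y_1 = 3
w_1 = 1.5
d_1 = 1.5
h_1 = 2.5
x_2 = 2.5
y_2 = 1
z_2 = 6.5
d_2 = 2
h_2 = 5.5
x_3 = 9.5
y_3 = 3
z_3 = 1
r_3 = 2
x_4 = 3
y_4 = 0.5
z_4 = 0.5
w_4 = 2.5
h_4 = 2.5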